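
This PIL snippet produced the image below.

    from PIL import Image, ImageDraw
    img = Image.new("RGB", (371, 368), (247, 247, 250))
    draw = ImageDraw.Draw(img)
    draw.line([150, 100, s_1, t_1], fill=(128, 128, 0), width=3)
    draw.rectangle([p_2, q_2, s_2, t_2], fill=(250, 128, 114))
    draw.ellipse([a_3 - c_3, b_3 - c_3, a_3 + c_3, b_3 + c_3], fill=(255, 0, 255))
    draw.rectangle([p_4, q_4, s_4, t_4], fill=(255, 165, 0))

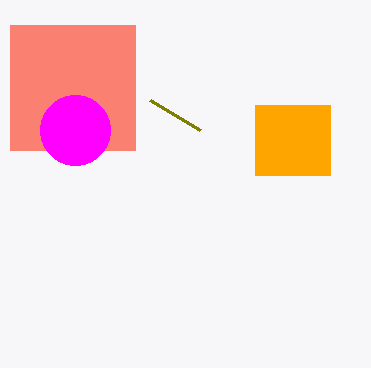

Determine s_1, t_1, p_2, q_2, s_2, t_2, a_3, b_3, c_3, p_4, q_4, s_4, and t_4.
s_1 = 200; t_1 = 130; p_2 = 10; q_2 = 25; s_2 = 135; t_2 = 150; a_3 = 75; b_3 = 130; c_3 = 35; p_4 = 255; q_4 = 105; s_4 = 330; t_4 = 175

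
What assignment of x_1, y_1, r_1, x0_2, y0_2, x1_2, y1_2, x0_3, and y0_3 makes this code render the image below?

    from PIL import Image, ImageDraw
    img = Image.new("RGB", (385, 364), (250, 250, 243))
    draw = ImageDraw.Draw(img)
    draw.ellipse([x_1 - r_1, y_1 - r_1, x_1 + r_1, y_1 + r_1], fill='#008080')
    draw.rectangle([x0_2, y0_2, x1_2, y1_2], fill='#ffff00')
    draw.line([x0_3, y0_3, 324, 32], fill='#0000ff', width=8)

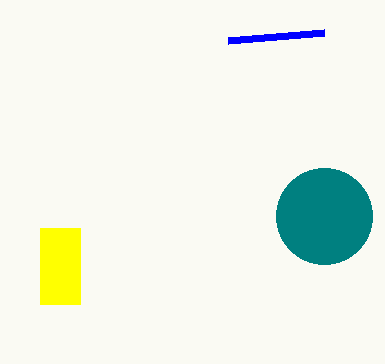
x_1 = 324, y_1 = 216, r_1 = 48, x0_2 = 40, y0_2 = 228, x1_2 = 80, y1_2 = 304, x0_3 = 228, y0_3 = 40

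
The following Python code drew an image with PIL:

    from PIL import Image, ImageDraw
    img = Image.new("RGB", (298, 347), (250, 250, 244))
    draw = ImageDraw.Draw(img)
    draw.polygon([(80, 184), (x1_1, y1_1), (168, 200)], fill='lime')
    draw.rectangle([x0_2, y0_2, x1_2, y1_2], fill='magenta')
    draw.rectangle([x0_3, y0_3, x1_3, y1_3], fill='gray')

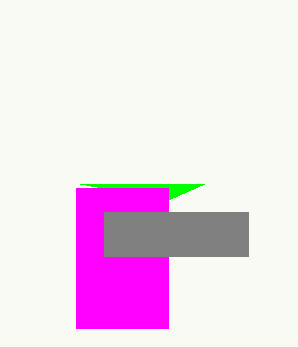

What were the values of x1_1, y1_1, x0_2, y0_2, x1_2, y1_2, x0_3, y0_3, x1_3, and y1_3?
x1_1 = 204
y1_1 = 184
x0_2 = 76
y0_2 = 188
x1_2 = 168
y1_2 = 328
x0_3 = 104
y0_3 = 212
x1_3 = 248
y1_3 = 256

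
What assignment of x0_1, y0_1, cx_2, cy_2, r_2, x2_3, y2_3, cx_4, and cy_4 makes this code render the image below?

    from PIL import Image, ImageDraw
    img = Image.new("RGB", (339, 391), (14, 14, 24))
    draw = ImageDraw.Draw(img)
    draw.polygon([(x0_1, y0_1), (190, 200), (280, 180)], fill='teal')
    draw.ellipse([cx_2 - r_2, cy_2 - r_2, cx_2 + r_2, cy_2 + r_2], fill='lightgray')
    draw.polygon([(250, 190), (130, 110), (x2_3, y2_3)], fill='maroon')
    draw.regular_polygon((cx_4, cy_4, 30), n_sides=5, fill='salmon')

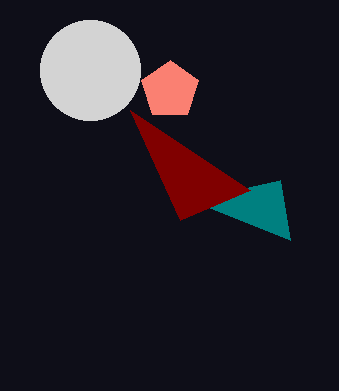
x0_1 = 290, y0_1 = 240, cx_2 = 90, cy_2 = 70, r_2 = 50, x2_3 = 180, y2_3 = 220, cx_4 = 170, cy_4 = 90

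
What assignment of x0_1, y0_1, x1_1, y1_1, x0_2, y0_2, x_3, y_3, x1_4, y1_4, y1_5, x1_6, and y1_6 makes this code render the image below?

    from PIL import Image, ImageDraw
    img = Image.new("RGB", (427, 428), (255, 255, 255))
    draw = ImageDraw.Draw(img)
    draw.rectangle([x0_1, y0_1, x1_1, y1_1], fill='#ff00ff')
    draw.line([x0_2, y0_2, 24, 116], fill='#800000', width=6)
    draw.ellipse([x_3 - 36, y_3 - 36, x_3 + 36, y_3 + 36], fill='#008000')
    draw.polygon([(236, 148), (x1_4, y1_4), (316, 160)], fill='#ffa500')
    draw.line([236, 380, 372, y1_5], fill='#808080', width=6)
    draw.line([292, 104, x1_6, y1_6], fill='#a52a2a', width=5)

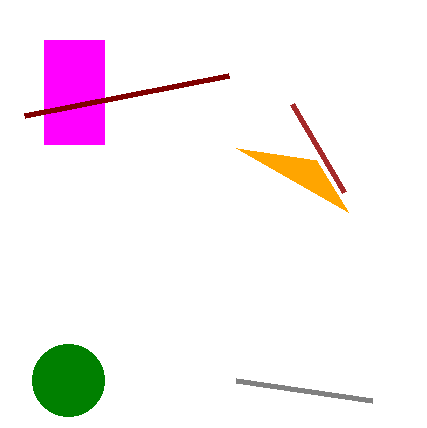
x0_1 = 44; y0_1 = 40; x1_1 = 104; y1_1 = 144; x0_2 = 228; y0_2 = 76; x_3 = 68; y_3 = 380; x1_4 = 348; y1_4 = 212; y1_5 = 400; x1_6 = 344; y1_6 = 192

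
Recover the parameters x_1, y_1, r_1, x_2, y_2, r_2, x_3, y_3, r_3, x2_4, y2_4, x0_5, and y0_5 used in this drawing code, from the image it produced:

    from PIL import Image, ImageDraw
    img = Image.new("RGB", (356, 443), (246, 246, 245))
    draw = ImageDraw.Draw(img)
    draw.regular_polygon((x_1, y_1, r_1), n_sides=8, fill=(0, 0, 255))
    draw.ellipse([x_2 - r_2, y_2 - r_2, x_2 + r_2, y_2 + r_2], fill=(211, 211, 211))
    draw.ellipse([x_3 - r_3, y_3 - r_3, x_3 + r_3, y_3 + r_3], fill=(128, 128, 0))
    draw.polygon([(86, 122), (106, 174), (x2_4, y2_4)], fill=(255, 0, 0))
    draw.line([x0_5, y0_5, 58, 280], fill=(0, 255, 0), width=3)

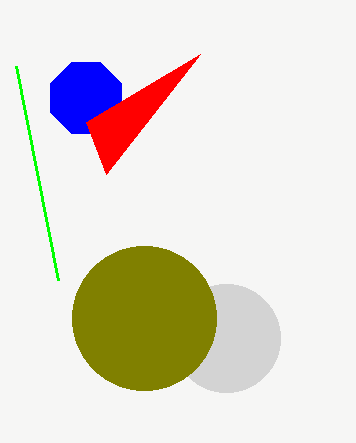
x_1 = 86; y_1 = 98; r_1 = 38; x_2 = 226; y_2 = 338; r_2 = 54; x_3 = 144; y_3 = 318; r_3 = 72; x2_4 = 200; y2_4 = 54; x0_5 = 16; y0_5 = 66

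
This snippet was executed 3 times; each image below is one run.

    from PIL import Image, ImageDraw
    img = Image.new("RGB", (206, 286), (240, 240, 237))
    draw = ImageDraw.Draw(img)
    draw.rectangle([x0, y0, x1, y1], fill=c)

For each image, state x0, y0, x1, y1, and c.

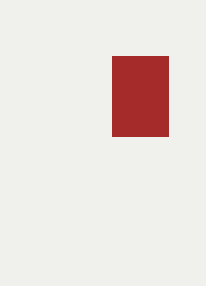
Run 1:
x0 = 112
y0 = 56
x1 = 168
y1 = 136
c = 'brown'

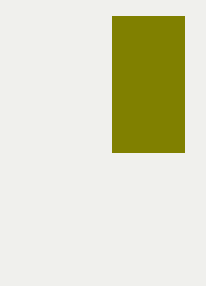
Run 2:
x0 = 112, y0 = 16, x1 = 184, y1 = 152, c = 'olive'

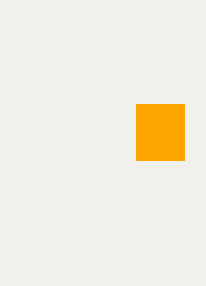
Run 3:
x0 = 136; y0 = 104; x1 = 184; y1 = 160; c = 'orange'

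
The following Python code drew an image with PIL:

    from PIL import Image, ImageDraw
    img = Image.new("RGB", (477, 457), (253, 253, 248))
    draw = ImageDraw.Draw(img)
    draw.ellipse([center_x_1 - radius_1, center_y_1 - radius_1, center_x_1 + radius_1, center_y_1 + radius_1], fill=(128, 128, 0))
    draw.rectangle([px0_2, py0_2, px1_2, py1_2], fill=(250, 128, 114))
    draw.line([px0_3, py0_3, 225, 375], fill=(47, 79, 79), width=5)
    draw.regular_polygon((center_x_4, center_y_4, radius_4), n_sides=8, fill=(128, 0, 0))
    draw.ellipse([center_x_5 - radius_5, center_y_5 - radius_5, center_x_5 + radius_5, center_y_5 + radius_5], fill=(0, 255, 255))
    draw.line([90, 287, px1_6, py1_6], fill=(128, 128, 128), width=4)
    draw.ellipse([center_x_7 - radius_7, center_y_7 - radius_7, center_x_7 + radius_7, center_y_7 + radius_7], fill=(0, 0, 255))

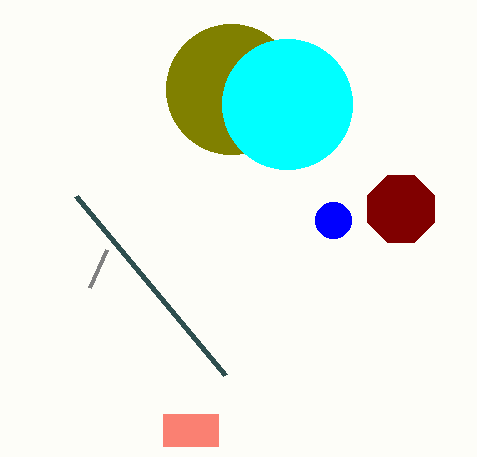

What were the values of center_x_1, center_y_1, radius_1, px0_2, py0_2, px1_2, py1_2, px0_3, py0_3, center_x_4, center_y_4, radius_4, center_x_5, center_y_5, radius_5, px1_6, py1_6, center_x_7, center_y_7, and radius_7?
center_x_1 = 231; center_y_1 = 89; radius_1 = 65; px0_2 = 163; py0_2 = 414; px1_2 = 218; py1_2 = 446; px0_3 = 76; py0_3 = 196; center_x_4 = 401; center_y_4 = 209; radius_4 = 36; center_x_5 = 287; center_y_5 = 104; radius_5 = 65; px1_6 = 107; py1_6 = 249; center_x_7 = 333; center_y_7 = 220; radius_7 = 18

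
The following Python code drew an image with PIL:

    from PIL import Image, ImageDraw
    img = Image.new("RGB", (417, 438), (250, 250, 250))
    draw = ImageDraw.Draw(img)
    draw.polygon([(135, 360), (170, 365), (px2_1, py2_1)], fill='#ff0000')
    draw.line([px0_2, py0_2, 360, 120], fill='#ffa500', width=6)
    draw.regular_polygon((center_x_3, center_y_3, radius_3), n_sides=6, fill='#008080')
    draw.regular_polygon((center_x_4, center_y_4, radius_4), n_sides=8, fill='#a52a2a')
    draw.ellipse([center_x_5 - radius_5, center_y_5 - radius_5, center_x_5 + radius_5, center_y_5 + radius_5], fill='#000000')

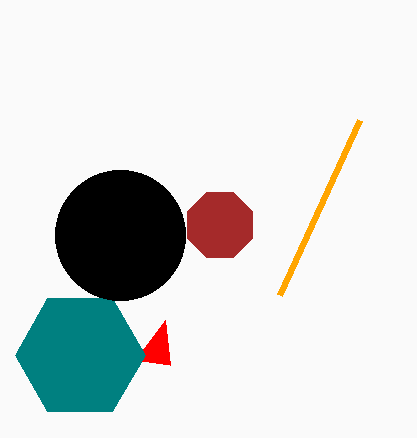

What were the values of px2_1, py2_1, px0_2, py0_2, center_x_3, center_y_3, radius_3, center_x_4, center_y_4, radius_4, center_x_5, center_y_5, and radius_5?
px2_1 = 165; py2_1 = 320; px0_2 = 280; py0_2 = 295; center_x_3 = 80; center_y_3 = 355; radius_3 = 65; center_x_4 = 220; center_y_4 = 225; radius_4 = 35; center_x_5 = 120; center_y_5 = 235; radius_5 = 65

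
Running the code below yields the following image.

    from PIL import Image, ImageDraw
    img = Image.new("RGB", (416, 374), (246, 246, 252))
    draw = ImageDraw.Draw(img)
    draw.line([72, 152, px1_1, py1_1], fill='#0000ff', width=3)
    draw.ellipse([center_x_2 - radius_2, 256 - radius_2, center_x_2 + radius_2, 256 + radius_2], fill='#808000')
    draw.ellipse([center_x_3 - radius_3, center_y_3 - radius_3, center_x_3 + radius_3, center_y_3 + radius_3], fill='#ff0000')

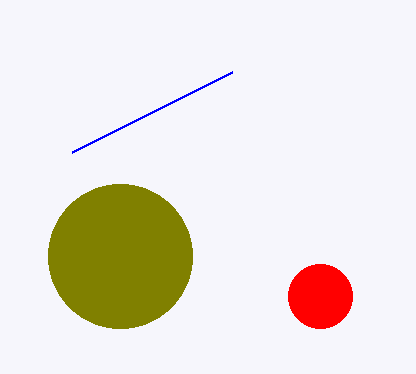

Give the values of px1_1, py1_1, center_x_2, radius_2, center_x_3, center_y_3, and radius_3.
px1_1 = 232, py1_1 = 72, center_x_2 = 120, radius_2 = 72, center_x_3 = 320, center_y_3 = 296, radius_3 = 32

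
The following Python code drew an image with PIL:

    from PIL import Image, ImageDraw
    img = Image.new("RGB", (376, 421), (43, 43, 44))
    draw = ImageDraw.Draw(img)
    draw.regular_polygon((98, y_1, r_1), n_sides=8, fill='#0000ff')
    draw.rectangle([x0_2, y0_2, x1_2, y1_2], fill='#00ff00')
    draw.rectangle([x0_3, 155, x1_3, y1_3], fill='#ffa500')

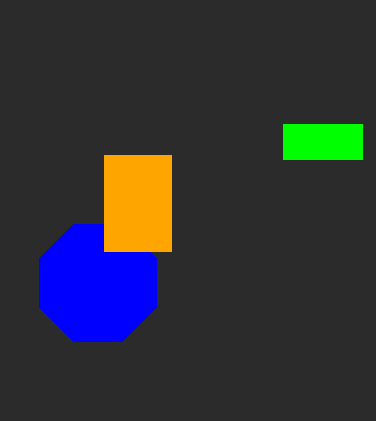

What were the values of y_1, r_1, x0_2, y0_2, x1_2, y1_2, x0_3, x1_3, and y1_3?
y_1 = 283, r_1 = 63, x0_2 = 283, y0_2 = 124, x1_2 = 362, y1_2 = 159, x0_3 = 104, x1_3 = 171, y1_3 = 251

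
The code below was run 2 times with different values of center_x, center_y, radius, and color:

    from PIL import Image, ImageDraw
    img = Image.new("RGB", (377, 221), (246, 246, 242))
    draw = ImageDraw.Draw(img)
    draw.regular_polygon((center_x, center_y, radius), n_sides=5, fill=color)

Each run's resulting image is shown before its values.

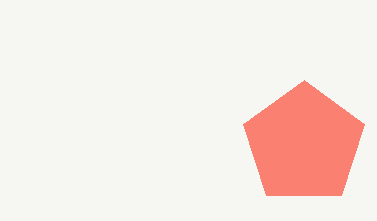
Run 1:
center_x = 304
center_y = 144
radius = 64
color = 'salmon'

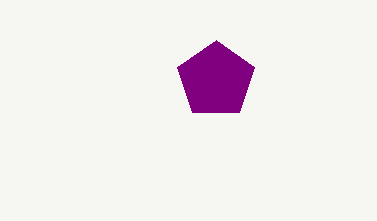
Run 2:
center_x = 216; center_y = 80; radius = 40; color = 'purple'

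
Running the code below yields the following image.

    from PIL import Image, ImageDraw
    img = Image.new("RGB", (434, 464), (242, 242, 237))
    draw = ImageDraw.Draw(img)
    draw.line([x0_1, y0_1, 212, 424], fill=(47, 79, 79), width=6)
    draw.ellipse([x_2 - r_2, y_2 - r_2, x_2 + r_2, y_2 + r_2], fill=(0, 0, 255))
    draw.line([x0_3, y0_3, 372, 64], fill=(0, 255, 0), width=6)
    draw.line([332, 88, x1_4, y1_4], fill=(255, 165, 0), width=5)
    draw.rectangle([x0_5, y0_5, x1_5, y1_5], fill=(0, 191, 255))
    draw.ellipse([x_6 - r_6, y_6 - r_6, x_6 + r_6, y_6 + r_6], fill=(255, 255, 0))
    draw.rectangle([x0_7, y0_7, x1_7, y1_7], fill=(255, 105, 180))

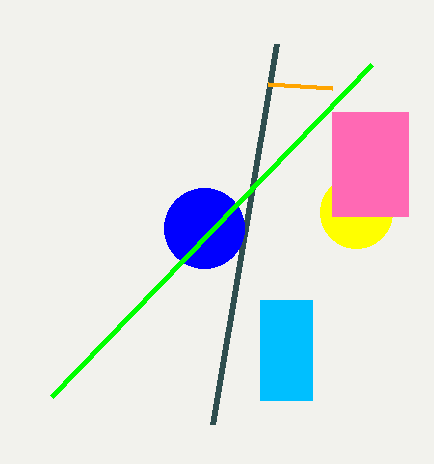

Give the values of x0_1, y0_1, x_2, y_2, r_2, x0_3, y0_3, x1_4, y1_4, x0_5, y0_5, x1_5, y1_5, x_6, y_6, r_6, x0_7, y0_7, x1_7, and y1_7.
x0_1 = 276, y0_1 = 44, x_2 = 204, y_2 = 228, r_2 = 40, x0_3 = 52, y0_3 = 396, x1_4 = 268, y1_4 = 84, x0_5 = 260, y0_5 = 300, x1_5 = 312, y1_5 = 400, x_6 = 356, y_6 = 212, r_6 = 36, x0_7 = 332, y0_7 = 112, x1_7 = 408, y1_7 = 216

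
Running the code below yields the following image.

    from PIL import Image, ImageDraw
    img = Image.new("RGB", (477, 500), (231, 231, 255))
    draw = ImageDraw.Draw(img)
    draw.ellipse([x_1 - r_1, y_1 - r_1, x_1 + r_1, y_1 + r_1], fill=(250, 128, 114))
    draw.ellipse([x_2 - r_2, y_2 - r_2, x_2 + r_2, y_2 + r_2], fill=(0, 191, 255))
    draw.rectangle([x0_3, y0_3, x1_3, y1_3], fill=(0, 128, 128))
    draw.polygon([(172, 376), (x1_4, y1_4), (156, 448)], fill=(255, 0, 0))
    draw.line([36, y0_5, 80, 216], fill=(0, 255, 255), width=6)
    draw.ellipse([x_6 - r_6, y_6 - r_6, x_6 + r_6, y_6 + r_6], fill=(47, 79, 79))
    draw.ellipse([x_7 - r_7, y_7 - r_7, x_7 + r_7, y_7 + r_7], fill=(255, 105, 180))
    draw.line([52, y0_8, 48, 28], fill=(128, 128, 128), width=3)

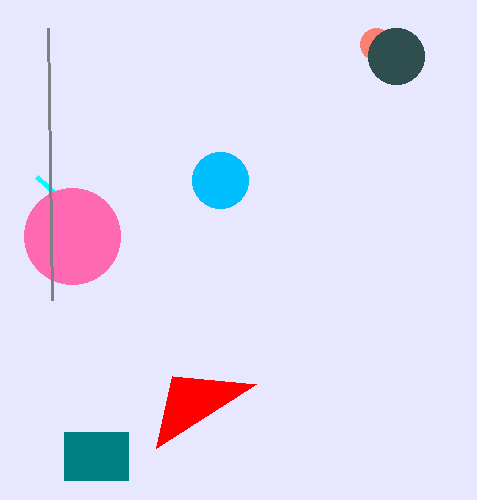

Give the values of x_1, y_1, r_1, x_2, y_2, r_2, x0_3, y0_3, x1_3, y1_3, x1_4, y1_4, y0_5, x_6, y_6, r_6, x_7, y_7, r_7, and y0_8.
x_1 = 376; y_1 = 44; r_1 = 16; x_2 = 220; y_2 = 180; r_2 = 28; x0_3 = 64; y0_3 = 432; x1_3 = 128; y1_3 = 480; x1_4 = 256; y1_4 = 384; y0_5 = 176; x_6 = 396; y_6 = 56; r_6 = 28; x_7 = 72; y_7 = 236; r_7 = 48; y0_8 = 300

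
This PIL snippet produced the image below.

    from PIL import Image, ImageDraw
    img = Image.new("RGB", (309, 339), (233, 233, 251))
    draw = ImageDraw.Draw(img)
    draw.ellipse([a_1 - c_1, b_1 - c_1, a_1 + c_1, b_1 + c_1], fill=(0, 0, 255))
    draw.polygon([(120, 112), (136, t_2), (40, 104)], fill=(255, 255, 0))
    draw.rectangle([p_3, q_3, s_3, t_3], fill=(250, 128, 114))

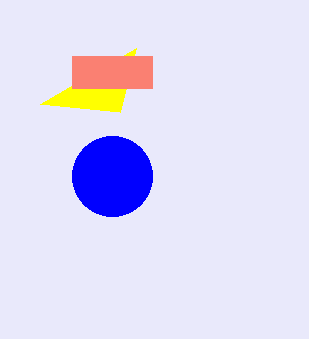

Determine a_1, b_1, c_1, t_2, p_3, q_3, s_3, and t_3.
a_1 = 112, b_1 = 176, c_1 = 40, t_2 = 48, p_3 = 72, q_3 = 56, s_3 = 152, t_3 = 88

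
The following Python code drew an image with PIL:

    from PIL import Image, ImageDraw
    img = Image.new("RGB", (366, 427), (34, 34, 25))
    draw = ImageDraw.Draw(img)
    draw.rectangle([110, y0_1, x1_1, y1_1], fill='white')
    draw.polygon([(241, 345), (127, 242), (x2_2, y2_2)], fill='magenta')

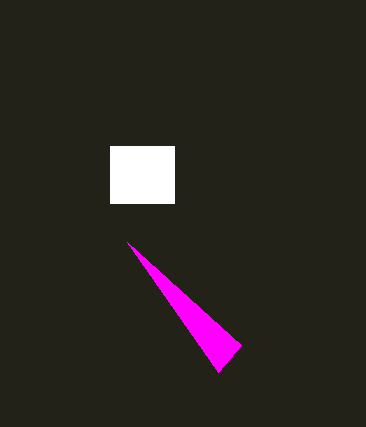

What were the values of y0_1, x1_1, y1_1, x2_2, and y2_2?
y0_1 = 146
x1_1 = 174
y1_1 = 203
x2_2 = 218
y2_2 = 372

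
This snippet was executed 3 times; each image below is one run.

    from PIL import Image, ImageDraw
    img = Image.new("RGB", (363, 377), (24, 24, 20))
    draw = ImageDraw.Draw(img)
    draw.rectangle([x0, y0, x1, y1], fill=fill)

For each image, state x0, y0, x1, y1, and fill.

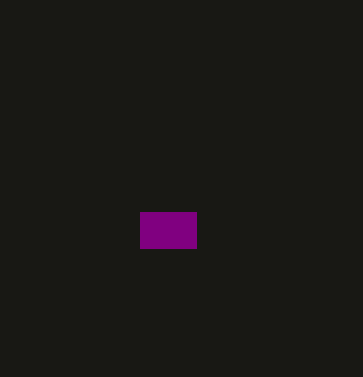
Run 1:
x0 = 140
y0 = 212
x1 = 196
y1 = 248
fill = 'purple'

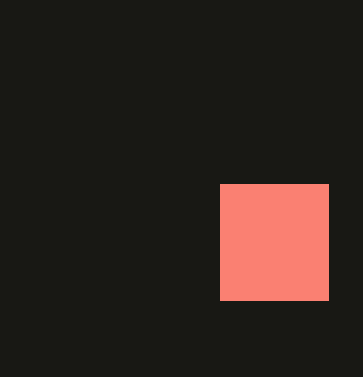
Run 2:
x0 = 220, y0 = 184, x1 = 328, y1 = 300, fill = 'salmon'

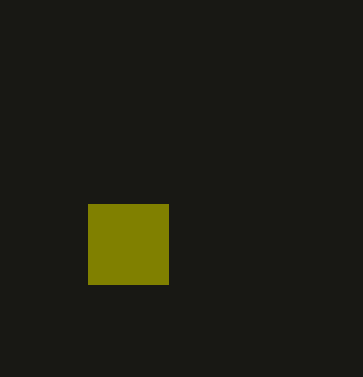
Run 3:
x0 = 88
y0 = 204
x1 = 168
y1 = 284
fill = 'olive'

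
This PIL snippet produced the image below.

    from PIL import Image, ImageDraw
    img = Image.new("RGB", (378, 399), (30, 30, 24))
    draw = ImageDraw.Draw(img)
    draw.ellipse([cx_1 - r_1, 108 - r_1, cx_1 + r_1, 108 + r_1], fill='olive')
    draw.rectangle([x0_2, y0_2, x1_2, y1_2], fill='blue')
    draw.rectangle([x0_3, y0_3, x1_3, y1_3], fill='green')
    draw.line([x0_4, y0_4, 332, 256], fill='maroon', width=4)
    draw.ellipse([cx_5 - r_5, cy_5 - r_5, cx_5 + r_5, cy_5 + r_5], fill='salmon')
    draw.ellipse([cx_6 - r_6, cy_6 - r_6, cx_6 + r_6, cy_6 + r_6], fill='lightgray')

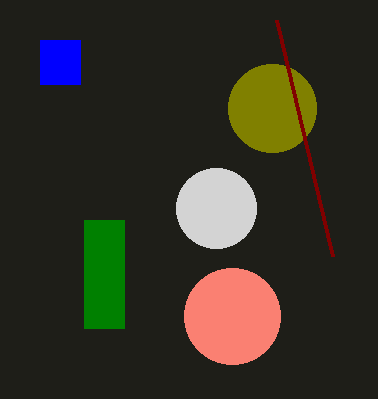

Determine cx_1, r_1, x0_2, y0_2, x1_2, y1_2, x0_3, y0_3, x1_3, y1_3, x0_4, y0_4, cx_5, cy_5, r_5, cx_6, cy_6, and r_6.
cx_1 = 272, r_1 = 44, x0_2 = 40, y0_2 = 40, x1_2 = 80, y1_2 = 84, x0_3 = 84, y0_3 = 220, x1_3 = 124, y1_3 = 328, x0_4 = 276, y0_4 = 20, cx_5 = 232, cy_5 = 316, r_5 = 48, cx_6 = 216, cy_6 = 208, r_6 = 40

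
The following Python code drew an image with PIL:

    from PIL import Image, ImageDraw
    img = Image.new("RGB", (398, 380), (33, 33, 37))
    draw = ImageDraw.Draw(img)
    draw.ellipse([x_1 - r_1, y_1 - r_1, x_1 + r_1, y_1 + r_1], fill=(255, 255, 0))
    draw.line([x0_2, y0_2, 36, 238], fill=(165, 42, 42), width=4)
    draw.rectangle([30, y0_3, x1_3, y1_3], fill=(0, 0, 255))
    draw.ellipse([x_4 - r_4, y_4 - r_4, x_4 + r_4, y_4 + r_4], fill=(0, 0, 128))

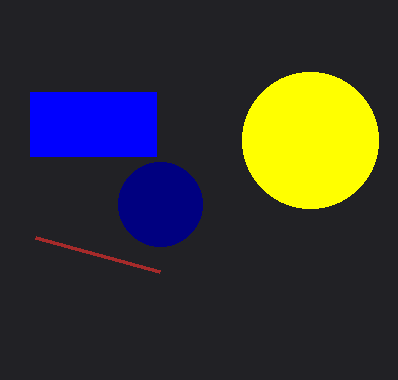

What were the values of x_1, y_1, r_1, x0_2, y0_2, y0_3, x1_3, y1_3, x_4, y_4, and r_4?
x_1 = 310; y_1 = 140; r_1 = 68; x0_2 = 160; y0_2 = 272; y0_3 = 92; x1_3 = 156; y1_3 = 156; x_4 = 160; y_4 = 204; r_4 = 42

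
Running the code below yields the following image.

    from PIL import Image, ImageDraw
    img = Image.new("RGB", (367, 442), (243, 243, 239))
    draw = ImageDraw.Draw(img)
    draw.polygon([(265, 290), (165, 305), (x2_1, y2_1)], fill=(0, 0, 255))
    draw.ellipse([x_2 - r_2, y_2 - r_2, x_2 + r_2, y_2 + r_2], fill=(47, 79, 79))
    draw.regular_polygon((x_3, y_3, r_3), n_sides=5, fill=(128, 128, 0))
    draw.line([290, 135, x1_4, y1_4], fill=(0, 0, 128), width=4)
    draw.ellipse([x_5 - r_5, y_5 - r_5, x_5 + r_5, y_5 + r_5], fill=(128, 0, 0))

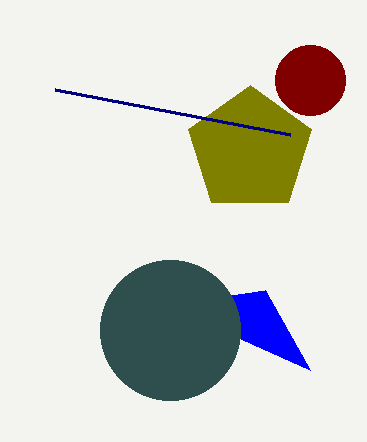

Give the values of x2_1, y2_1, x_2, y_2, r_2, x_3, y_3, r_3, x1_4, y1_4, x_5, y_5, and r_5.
x2_1 = 310
y2_1 = 370
x_2 = 170
y_2 = 330
r_2 = 70
x_3 = 250
y_3 = 150
r_3 = 65
x1_4 = 55
y1_4 = 90
x_5 = 310
y_5 = 80
r_5 = 35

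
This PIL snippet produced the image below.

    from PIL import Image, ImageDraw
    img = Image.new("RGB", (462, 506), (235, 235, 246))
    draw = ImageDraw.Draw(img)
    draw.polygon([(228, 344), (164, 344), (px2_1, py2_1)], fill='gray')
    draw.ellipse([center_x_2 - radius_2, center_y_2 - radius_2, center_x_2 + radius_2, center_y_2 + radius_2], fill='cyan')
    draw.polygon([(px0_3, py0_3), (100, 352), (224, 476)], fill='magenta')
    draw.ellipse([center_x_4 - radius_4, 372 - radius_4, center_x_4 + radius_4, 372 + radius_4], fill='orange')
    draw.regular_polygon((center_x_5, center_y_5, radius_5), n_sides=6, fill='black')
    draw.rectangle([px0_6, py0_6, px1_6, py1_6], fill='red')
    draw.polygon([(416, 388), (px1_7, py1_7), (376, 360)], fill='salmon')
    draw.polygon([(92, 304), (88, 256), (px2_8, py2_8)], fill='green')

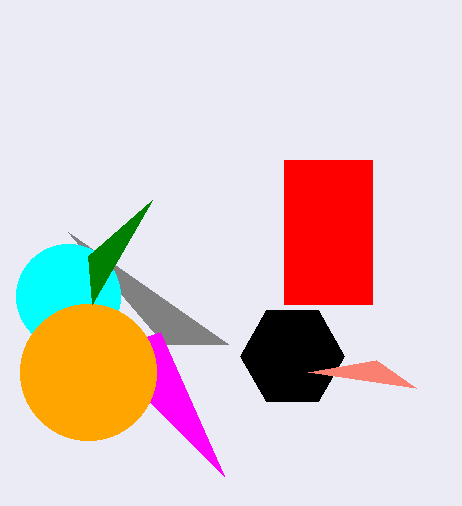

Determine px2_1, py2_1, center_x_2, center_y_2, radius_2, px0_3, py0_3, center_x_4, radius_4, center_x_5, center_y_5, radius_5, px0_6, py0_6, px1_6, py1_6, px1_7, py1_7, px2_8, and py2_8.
px2_1 = 68, py2_1 = 232, center_x_2 = 68, center_y_2 = 296, radius_2 = 52, px0_3 = 160, py0_3 = 332, center_x_4 = 88, radius_4 = 68, center_x_5 = 292, center_y_5 = 356, radius_5 = 52, px0_6 = 284, py0_6 = 160, px1_6 = 372, py1_6 = 304, px1_7 = 308, py1_7 = 372, px2_8 = 152, py2_8 = 200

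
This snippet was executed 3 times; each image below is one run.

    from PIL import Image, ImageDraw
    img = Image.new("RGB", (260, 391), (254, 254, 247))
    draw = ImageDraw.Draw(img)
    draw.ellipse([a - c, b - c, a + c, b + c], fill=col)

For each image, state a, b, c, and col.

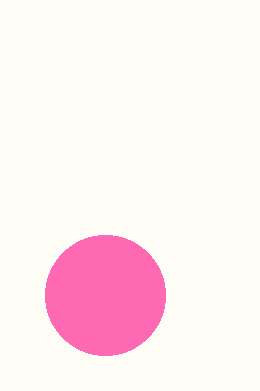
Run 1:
a = 105; b = 295; c = 60; col = 'hotpink'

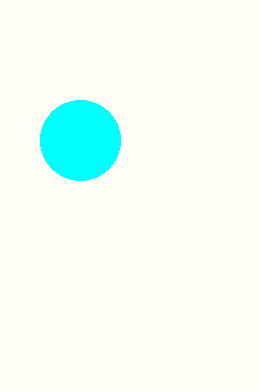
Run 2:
a = 80
b = 140
c = 40
col = 'cyan'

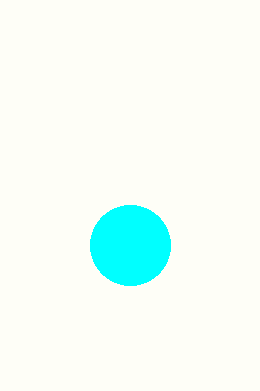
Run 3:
a = 130
b = 245
c = 40
col = 'cyan'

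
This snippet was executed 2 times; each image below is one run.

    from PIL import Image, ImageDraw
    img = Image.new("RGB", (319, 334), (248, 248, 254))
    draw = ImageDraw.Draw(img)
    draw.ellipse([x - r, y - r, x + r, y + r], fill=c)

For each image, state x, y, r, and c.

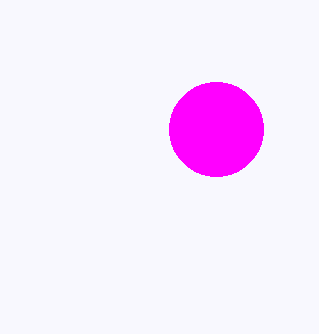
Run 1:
x = 216
y = 129
r = 47
c = 'magenta'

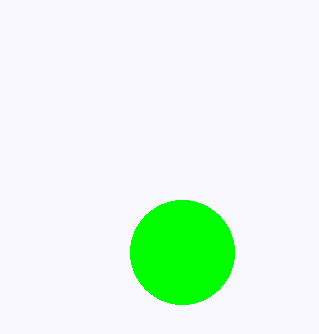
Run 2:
x = 182; y = 252; r = 52; c = 'lime'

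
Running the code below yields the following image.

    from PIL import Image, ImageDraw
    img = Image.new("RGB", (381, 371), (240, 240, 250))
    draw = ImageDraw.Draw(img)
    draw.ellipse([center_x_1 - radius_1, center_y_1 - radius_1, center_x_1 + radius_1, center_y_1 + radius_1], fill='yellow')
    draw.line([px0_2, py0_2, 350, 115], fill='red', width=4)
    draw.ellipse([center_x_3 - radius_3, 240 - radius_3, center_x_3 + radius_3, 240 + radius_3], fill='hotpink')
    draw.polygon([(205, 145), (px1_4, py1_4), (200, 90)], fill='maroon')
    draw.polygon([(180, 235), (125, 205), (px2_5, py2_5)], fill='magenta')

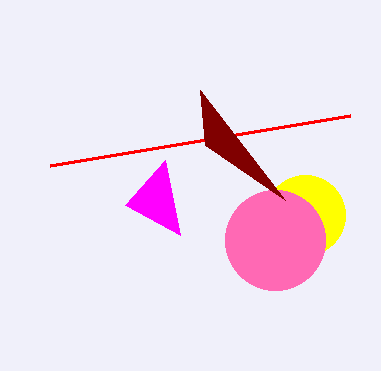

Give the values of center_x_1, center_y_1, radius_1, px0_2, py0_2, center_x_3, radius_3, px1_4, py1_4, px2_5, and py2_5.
center_x_1 = 305, center_y_1 = 215, radius_1 = 40, px0_2 = 50, py0_2 = 165, center_x_3 = 275, radius_3 = 50, px1_4 = 285, py1_4 = 200, px2_5 = 165, py2_5 = 160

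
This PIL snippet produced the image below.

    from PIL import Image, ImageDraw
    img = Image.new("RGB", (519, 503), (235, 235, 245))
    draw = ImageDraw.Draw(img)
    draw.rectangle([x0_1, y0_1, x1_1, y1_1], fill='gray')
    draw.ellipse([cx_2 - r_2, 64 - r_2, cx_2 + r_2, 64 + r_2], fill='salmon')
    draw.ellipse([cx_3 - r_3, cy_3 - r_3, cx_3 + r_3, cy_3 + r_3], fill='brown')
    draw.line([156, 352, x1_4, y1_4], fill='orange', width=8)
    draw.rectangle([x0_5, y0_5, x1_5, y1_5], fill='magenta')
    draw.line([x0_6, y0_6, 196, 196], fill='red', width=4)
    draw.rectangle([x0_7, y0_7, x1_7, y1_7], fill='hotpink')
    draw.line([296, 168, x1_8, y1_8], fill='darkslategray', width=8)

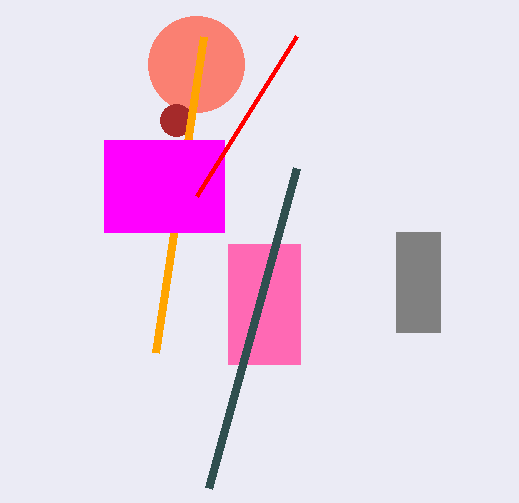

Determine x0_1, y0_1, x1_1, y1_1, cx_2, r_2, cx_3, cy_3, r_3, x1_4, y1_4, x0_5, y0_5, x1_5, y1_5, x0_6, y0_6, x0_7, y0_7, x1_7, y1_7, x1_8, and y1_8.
x0_1 = 396, y0_1 = 232, x1_1 = 440, y1_1 = 332, cx_2 = 196, r_2 = 48, cx_3 = 176, cy_3 = 120, r_3 = 16, x1_4 = 204, y1_4 = 36, x0_5 = 104, y0_5 = 140, x1_5 = 224, y1_5 = 232, x0_6 = 296, y0_6 = 36, x0_7 = 228, y0_7 = 244, x1_7 = 300, y1_7 = 364, x1_8 = 208, y1_8 = 488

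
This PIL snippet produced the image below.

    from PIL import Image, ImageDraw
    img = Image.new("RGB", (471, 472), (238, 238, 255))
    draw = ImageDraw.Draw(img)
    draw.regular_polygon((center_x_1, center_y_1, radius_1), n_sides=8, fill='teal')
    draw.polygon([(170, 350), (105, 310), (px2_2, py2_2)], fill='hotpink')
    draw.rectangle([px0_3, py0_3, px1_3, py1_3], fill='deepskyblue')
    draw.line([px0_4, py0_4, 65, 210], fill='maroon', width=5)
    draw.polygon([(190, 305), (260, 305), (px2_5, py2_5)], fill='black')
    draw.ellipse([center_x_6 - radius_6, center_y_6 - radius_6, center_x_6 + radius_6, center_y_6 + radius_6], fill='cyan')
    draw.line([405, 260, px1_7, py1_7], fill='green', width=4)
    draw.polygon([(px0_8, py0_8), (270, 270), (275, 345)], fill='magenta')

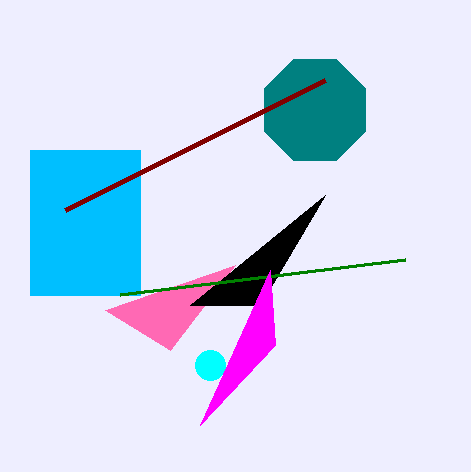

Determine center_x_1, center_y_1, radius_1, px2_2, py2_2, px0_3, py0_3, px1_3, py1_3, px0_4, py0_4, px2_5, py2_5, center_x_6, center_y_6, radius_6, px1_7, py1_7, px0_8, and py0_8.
center_x_1 = 315
center_y_1 = 110
radius_1 = 55
px2_2 = 235
py2_2 = 265
px0_3 = 30
py0_3 = 150
px1_3 = 140
py1_3 = 295
px0_4 = 325
py0_4 = 80
px2_5 = 325
py2_5 = 195
center_x_6 = 210
center_y_6 = 365
radius_6 = 15
px1_7 = 120
py1_7 = 295
px0_8 = 200
py0_8 = 425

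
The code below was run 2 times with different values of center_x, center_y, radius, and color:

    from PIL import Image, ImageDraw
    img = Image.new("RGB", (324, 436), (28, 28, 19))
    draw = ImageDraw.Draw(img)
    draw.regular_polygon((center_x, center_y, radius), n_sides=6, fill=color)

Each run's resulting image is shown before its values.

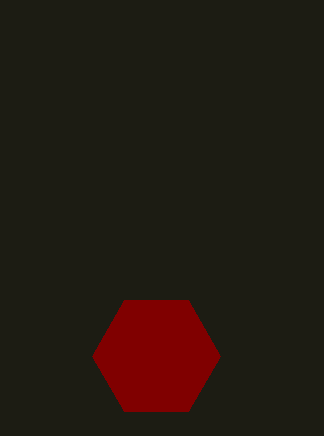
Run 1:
center_x = 156; center_y = 356; radius = 64; color = 'maroon'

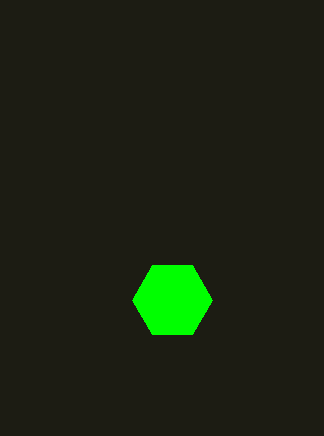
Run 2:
center_x = 172
center_y = 300
radius = 40
color = 'lime'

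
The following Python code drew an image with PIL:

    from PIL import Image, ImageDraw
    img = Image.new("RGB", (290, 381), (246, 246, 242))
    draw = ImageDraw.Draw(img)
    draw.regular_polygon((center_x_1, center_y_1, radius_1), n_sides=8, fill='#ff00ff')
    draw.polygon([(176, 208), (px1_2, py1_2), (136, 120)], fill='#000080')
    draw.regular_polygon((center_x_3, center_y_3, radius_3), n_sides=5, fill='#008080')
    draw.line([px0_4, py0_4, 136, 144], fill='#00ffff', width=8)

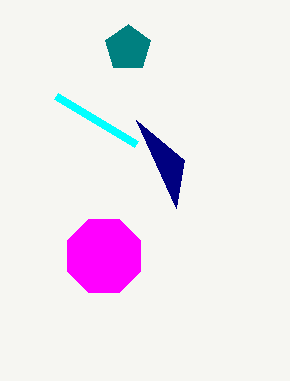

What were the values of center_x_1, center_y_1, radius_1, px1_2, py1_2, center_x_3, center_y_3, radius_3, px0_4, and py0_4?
center_x_1 = 104, center_y_1 = 256, radius_1 = 40, px1_2 = 184, py1_2 = 160, center_x_3 = 128, center_y_3 = 48, radius_3 = 24, px0_4 = 56, py0_4 = 96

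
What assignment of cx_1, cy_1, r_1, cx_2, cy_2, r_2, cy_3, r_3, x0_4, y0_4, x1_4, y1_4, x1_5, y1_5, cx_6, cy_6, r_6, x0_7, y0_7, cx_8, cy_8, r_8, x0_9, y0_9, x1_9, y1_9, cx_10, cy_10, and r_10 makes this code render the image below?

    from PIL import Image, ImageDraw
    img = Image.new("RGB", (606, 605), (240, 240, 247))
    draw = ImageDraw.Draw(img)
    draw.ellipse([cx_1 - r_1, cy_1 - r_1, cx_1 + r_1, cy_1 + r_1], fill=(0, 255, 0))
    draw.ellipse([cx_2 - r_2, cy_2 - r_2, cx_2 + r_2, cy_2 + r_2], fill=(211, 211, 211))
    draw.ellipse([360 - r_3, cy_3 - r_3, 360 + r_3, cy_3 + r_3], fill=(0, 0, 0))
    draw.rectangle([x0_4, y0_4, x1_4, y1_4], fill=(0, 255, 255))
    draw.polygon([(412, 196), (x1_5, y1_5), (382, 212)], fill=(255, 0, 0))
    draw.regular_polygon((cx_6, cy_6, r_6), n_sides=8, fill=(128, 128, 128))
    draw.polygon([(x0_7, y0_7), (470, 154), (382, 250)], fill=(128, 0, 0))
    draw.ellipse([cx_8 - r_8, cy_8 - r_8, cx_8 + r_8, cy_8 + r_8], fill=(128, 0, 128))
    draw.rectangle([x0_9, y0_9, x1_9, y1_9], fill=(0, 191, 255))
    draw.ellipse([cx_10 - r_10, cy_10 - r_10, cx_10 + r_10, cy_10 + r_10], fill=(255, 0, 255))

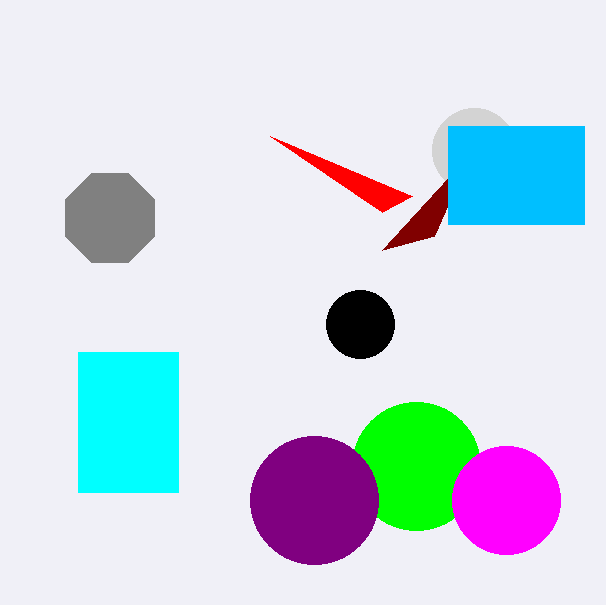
cx_1 = 416, cy_1 = 466, r_1 = 64, cx_2 = 474, cy_2 = 150, r_2 = 42, cy_3 = 324, r_3 = 34, x0_4 = 78, y0_4 = 352, x1_4 = 178, y1_4 = 492, x1_5 = 270, y1_5 = 136, cx_6 = 110, cy_6 = 218, r_6 = 48, x0_7 = 434, y0_7 = 236, cx_8 = 314, cy_8 = 500, r_8 = 64, x0_9 = 448, y0_9 = 126, x1_9 = 584, y1_9 = 224, cx_10 = 506, cy_10 = 500, r_10 = 54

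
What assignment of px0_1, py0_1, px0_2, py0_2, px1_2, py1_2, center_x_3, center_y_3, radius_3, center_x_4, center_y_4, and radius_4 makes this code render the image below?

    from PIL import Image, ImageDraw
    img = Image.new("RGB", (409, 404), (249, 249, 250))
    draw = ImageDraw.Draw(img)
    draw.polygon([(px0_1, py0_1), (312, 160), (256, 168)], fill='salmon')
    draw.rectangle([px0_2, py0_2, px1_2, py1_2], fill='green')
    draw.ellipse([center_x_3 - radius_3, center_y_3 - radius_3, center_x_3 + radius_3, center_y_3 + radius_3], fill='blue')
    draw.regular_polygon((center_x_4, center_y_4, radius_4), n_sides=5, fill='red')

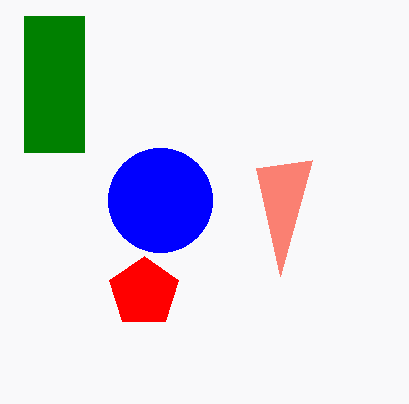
px0_1 = 280; py0_1 = 276; px0_2 = 24; py0_2 = 16; px1_2 = 84; py1_2 = 152; center_x_3 = 160; center_y_3 = 200; radius_3 = 52; center_x_4 = 144; center_y_4 = 292; radius_4 = 36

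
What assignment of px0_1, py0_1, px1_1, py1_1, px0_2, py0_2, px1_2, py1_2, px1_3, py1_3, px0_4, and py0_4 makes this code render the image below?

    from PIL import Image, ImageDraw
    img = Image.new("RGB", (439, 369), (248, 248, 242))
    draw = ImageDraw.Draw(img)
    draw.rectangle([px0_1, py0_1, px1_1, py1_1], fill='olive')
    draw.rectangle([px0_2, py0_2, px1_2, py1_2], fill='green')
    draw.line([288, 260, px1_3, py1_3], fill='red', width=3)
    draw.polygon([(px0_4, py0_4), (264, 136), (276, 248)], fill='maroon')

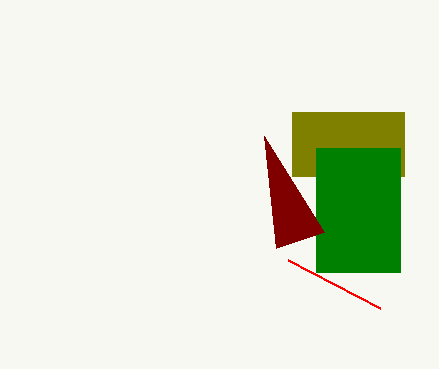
px0_1 = 292, py0_1 = 112, px1_1 = 404, py1_1 = 176, px0_2 = 316, py0_2 = 148, px1_2 = 400, py1_2 = 272, px1_3 = 380, py1_3 = 308, px0_4 = 324, py0_4 = 232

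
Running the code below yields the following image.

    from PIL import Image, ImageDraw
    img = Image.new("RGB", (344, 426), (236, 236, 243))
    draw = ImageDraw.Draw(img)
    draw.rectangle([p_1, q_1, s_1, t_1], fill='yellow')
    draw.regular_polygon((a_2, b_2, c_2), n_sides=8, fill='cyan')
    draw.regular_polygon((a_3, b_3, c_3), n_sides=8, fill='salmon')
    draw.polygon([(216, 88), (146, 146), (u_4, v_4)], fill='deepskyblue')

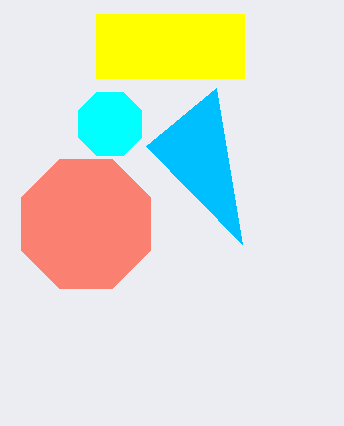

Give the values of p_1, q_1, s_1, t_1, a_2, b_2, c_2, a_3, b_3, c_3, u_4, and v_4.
p_1 = 96
q_1 = 14
s_1 = 244
t_1 = 78
a_2 = 110
b_2 = 124
c_2 = 34
a_3 = 86
b_3 = 224
c_3 = 70
u_4 = 242
v_4 = 244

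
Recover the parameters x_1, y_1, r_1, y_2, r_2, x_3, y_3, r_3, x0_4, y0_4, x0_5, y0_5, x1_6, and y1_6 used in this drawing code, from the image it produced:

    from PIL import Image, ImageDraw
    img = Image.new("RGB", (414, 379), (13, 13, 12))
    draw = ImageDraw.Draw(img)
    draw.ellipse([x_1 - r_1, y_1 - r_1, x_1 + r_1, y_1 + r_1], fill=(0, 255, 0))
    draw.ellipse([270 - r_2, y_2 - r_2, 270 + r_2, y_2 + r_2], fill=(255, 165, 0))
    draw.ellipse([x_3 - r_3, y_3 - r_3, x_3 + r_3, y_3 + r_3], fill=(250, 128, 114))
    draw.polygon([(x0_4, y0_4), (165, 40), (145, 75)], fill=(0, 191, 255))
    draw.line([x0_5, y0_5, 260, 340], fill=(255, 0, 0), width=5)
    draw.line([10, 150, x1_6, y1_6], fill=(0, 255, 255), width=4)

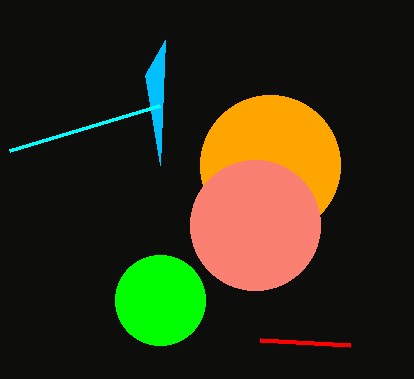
x_1 = 160; y_1 = 300; r_1 = 45; y_2 = 165; r_2 = 70; x_3 = 255; y_3 = 225; r_3 = 65; x0_4 = 160; y0_4 = 165; x0_5 = 350; y0_5 = 345; x1_6 = 160; y1_6 = 105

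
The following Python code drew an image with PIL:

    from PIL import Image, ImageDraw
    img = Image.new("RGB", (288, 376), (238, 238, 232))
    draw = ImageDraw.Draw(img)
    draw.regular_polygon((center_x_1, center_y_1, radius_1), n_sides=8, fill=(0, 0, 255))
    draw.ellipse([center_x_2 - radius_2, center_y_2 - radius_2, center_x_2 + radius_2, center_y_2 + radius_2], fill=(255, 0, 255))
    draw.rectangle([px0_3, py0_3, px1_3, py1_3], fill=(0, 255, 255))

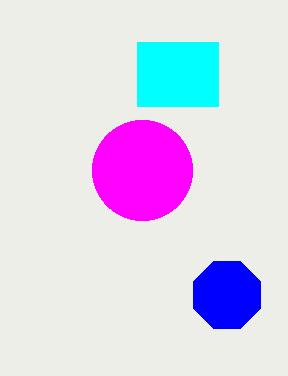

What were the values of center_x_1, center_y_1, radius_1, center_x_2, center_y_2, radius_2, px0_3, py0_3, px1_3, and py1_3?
center_x_1 = 227
center_y_1 = 295
radius_1 = 36
center_x_2 = 142
center_y_2 = 170
radius_2 = 50
px0_3 = 137
py0_3 = 42
px1_3 = 218
py1_3 = 106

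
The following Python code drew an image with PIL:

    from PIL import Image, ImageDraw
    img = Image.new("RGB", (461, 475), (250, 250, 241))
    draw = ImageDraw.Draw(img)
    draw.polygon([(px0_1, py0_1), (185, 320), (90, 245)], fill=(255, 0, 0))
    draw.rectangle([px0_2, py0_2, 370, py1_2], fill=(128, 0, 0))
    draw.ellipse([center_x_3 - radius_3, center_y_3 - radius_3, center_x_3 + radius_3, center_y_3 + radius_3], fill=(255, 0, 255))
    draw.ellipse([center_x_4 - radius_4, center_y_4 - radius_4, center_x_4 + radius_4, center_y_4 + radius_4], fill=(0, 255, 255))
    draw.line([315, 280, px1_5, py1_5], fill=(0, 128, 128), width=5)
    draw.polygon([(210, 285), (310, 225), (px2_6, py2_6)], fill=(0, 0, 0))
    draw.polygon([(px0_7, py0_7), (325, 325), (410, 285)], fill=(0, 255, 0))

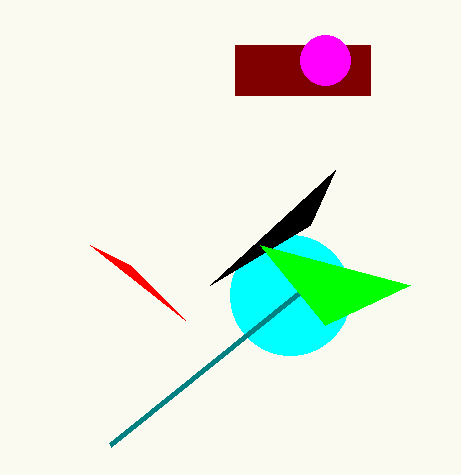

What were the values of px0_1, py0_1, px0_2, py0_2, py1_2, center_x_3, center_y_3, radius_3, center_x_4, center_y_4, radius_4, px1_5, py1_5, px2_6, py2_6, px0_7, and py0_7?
px0_1 = 130
py0_1 = 265
px0_2 = 235
py0_2 = 45
py1_2 = 95
center_x_3 = 325
center_y_3 = 60
radius_3 = 25
center_x_4 = 290
center_y_4 = 295
radius_4 = 60
px1_5 = 110
py1_5 = 445
px2_6 = 335
py2_6 = 170
px0_7 = 260
py0_7 = 245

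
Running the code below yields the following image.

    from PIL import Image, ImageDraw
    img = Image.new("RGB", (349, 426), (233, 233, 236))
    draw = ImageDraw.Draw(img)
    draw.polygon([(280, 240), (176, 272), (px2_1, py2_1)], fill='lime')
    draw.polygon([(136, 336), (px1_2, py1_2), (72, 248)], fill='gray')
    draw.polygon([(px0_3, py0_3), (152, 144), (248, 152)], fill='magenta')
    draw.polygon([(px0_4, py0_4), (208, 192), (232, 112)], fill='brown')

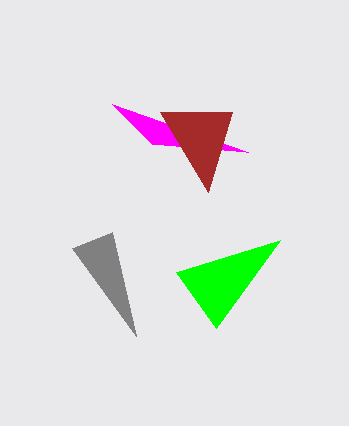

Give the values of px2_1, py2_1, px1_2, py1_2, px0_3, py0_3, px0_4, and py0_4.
px2_1 = 216
py2_1 = 328
px1_2 = 112
py1_2 = 232
px0_3 = 112
py0_3 = 104
px0_4 = 160
py0_4 = 112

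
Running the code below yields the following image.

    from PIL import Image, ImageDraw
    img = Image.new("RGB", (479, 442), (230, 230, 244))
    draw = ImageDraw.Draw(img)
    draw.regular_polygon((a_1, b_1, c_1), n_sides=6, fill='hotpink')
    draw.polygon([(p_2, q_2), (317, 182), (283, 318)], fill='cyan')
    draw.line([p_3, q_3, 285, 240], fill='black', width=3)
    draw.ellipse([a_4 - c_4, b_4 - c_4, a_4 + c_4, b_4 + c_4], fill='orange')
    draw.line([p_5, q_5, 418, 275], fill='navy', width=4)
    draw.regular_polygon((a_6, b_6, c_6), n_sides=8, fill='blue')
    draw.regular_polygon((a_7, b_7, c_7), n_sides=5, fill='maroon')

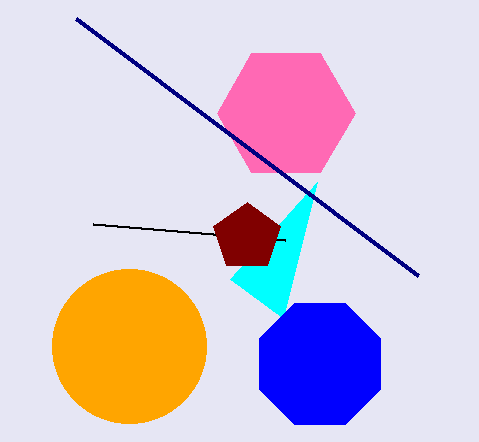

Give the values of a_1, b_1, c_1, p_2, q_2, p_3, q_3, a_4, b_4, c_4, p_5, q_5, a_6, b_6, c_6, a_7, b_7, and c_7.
a_1 = 286, b_1 = 113, c_1 = 69, p_2 = 230, q_2 = 279, p_3 = 93, q_3 = 224, a_4 = 129, b_4 = 346, c_4 = 77, p_5 = 76, q_5 = 18, a_6 = 320, b_6 = 364, c_6 = 66, a_7 = 247, b_7 = 237, c_7 = 35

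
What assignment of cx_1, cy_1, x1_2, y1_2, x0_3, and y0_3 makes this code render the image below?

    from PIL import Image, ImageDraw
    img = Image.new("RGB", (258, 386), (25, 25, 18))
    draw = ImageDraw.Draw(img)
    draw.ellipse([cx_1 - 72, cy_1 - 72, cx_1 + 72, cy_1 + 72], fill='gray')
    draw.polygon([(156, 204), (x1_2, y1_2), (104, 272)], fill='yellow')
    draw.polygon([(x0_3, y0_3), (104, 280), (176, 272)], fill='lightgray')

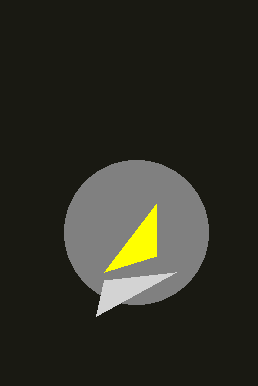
cx_1 = 136
cy_1 = 232
x1_2 = 156
y1_2 = 256
x0_3 = 96
y0_3 = 316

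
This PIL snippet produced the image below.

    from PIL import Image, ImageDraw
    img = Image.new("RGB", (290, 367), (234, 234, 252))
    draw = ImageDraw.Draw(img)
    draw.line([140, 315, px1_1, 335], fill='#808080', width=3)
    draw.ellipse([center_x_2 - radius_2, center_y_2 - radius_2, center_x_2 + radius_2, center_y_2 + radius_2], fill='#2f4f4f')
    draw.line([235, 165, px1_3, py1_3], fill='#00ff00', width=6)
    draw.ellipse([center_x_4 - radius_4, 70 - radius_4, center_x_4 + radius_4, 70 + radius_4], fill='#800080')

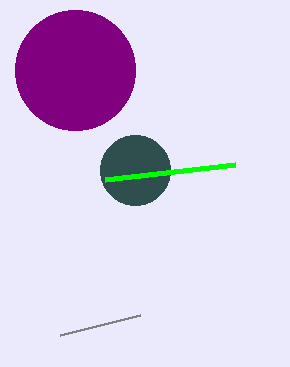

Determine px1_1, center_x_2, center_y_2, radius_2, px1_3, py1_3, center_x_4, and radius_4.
px1_1 = 60, center_x_2 = 135, center_y_2 = 170, radius_2 = 35, px1_3 = 105, py1_3 = 180, center_x_4 = 75, radius_4 = 60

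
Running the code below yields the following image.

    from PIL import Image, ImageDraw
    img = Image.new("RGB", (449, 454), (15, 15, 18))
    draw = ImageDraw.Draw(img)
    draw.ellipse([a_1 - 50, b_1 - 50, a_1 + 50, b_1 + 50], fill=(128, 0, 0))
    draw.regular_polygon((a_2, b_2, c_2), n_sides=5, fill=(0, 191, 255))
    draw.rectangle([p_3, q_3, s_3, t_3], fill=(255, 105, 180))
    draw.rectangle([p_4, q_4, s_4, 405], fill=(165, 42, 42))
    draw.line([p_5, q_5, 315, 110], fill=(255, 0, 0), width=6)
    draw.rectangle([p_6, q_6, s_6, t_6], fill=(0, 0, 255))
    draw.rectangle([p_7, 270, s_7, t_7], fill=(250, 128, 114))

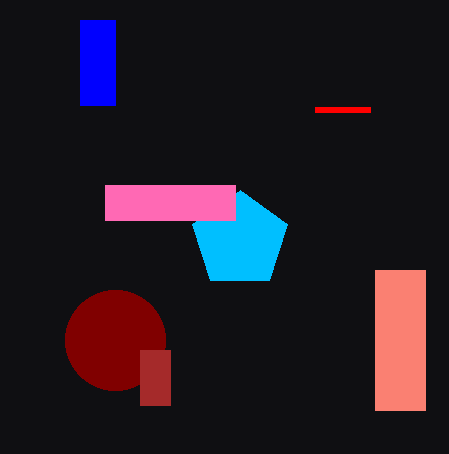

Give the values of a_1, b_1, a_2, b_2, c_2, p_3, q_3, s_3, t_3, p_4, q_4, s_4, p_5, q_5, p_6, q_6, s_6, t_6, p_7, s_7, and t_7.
a_1 = 115, b_1 = 340, a_2 = 240, b_2 = 240, c_2 = 50, p_3 = 105, q_3 = 185, s_3 = 235, t_3 = 220, p_4 = 140, q_4 = 350, s_4 = 170, p_5 = 370, q_5 = 110, p_6 = 80, q_6 = 20, s_6 = 115, t_6 = 105, p_7 = 375, s_7 = 425, t_7 = 410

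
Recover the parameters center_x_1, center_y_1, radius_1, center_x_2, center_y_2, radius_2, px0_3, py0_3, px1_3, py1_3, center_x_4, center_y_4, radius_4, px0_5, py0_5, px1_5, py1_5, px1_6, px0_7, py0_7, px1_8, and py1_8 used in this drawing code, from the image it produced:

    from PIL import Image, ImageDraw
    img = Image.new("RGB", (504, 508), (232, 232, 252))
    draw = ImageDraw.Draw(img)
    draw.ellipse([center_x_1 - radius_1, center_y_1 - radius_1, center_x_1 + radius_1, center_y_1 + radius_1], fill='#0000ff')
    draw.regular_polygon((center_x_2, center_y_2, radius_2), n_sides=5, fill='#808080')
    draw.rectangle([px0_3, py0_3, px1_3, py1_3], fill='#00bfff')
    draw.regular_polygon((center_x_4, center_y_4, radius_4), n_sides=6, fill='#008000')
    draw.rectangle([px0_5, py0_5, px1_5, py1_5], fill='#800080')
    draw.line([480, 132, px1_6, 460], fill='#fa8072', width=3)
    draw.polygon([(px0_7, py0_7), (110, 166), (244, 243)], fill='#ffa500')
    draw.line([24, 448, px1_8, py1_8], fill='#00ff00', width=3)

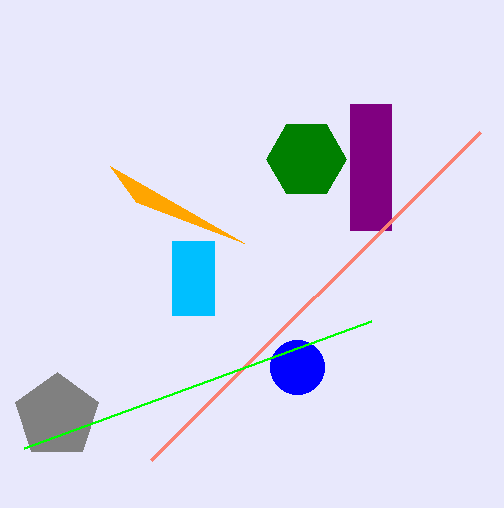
center_x_1 = 297; center_y_1 = 367; radius_1 = 27; center_x_2 = 57; center_y_2 = 416; radius_2 = 44; px0_3 = 172; py0_3 = 241; px1_3 = 214; py1_3 = 315; center_x_4 = 306; center_y_4 = 159; radius_4 = 40; px0_5 = 350; py0_5 = 104; px1_5 = 391; py1_5 = 230; px1_6 = 151; px0_7 = 136; py0_7 = 202; px1_8 = 371; py1_8 = 321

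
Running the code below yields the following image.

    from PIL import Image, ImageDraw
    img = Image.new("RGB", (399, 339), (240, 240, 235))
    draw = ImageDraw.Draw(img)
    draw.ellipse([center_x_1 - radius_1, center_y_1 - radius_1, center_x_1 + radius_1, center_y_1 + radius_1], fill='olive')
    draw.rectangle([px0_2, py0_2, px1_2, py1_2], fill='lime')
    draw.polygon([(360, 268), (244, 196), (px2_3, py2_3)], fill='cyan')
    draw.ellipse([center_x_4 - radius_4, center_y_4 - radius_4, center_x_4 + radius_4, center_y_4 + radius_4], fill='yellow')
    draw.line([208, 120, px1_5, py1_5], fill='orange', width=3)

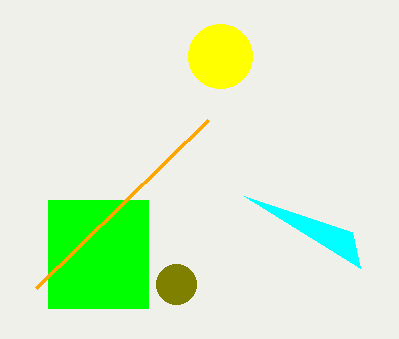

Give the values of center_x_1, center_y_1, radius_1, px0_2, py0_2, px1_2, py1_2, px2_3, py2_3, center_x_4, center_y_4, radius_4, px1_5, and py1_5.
center_x_1 = 176, center_y_1 = 284, radius_1 = 20, px0_2 = 48, py0_2 = 200, px1_2 = 148, py1_2 = 308, px2_3 = 352, py2_3 = 232, center_x_4 = 220, center_y_4 = 56, radius_4 = 32, px1_5 = 36, py1_5 = 288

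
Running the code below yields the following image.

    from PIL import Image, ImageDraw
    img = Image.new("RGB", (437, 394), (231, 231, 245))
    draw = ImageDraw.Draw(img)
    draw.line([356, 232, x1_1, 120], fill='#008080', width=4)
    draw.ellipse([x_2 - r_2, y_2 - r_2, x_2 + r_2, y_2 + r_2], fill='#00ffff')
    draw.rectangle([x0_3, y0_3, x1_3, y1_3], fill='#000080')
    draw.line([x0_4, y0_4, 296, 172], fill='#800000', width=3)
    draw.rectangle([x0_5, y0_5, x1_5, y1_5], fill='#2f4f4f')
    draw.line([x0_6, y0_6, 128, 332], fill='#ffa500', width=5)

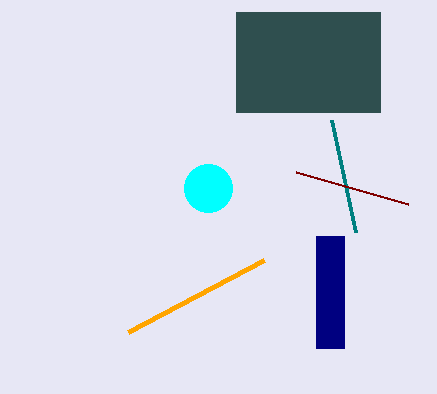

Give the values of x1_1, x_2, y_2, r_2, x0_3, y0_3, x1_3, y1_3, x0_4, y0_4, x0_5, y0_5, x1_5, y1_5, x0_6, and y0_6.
x1_1 = 332, x_2 = 208, y_2 = 188, r_2 = 24, x0_3 = 316, y0_3 = 236, x1_3 = 344, y1_3 = 348, x0_4 = 408, y0_4 = 204, x0_5 = 236, y0_5 = 12, x1_5 = 380, y1_5 = 112, x0_6 = 264, y0_6 = 260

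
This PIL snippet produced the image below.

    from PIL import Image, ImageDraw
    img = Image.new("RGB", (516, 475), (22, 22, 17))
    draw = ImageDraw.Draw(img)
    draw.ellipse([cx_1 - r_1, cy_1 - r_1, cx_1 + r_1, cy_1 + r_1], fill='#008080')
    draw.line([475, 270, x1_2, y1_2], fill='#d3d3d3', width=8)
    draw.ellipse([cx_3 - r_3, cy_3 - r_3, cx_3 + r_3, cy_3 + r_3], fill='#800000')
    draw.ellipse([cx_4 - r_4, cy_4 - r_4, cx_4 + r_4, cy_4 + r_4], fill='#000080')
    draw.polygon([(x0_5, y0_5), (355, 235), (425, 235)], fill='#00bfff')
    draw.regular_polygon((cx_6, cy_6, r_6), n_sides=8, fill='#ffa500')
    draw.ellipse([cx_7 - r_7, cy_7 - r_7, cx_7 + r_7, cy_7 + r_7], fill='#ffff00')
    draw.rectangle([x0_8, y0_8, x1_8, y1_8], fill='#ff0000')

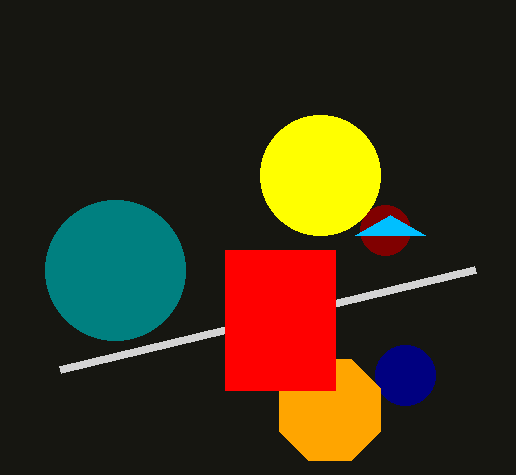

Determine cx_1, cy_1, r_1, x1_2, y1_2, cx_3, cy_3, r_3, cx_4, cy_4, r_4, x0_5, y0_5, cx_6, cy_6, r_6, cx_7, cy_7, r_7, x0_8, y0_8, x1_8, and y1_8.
cx_1 = 115
cy_1 = 270
r_1 = 70
x1_2 = 60
y1_2 = 370
cx_3 = 385
cy_3 = 230
r_3 = 25
cx_4 = 405
cy_4 = 375
r_4 = 30
x0_5 = 390
y0_5 = 215
cx_6 = 330
cy_6 = 410
r_6 = 55
cx_7 = 320
cy_7 = 175
r_7 = 60
x0_8 = 225
y0_8 = 250
x1_8 = 335
y1_8 = 390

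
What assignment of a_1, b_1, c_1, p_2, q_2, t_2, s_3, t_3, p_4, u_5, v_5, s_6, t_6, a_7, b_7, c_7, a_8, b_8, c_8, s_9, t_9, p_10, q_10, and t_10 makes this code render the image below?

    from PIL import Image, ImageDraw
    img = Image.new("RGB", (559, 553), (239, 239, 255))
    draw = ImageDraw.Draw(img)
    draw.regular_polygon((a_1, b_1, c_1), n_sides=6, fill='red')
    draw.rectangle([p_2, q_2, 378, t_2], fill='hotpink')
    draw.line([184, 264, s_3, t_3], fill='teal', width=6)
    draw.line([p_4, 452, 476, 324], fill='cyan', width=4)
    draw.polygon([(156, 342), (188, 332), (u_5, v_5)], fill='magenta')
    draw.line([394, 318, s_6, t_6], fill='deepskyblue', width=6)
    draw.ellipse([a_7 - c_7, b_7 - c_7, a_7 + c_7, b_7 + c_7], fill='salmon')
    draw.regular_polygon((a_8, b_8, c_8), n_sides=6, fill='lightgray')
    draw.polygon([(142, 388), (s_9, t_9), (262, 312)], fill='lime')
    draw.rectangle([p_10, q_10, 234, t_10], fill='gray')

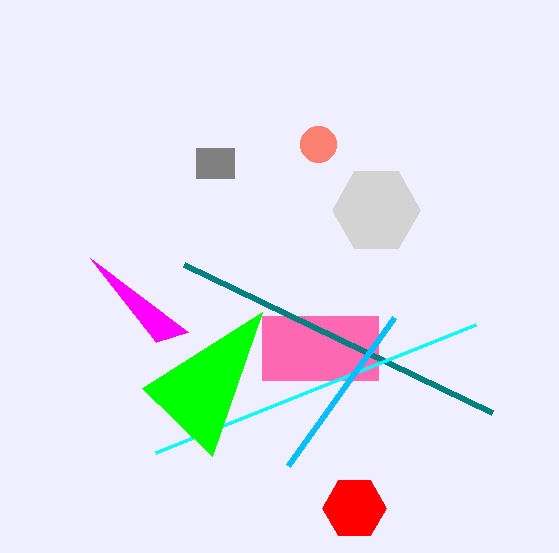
a_1 = 354; b_1 = 508; c_1 = 32; p_2 = 262; q_2 = 316; t_2 = 380; s_3 = 492; t_3 = 412; p_4 = 156; u_5 = 90; v_5 = 258; s_6 = 288; t_6 = 466; a_7 = 318; b_7 = 144; c_7 = 18; a_8 = 376; b_8 = 210; c_8 = 44; s_9 = 212; t_9 = 456; p_10 = 196; q_10 = 148; t_10 = 178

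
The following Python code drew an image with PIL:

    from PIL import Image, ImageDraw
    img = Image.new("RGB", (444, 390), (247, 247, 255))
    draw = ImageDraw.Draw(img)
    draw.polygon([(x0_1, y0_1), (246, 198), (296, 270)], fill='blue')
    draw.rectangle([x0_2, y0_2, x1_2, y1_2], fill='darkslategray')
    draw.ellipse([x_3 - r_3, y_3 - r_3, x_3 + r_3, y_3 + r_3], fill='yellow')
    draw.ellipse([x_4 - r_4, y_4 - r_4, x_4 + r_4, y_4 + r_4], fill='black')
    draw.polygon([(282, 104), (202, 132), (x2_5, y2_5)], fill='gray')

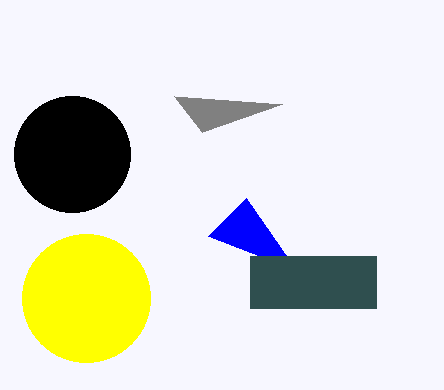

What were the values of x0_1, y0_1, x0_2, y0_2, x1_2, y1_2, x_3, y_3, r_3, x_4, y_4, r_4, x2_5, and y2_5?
x0_1 = 208, y0_1 = 236, x0_2 = 250, y0_2 = 256, x1_2 = 376, y1_2 = 308, x_3 = 86, y_3 = 298, r_3 = 64, x_4 = 72, y_4 = 154, r_4 = 58, x2_5 = 174, y2_5 = 96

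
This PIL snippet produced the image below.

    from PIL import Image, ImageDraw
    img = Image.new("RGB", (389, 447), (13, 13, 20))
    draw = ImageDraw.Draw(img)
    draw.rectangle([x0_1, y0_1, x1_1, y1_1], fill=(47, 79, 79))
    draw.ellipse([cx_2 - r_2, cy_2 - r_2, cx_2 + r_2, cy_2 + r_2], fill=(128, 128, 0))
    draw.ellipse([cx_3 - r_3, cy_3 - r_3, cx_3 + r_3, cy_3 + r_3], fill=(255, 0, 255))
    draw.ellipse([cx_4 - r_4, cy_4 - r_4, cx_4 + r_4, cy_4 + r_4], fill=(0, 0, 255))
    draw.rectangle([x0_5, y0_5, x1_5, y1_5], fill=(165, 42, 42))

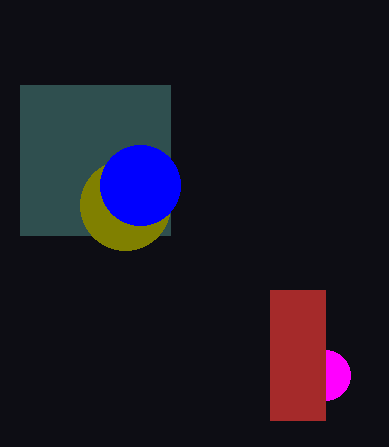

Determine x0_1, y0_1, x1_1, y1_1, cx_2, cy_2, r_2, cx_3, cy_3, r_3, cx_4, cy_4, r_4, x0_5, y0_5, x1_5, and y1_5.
x0_1 = 20; y0_1 = 85; x1_1 = 170; y1_1 = 235; cx_2 = 125; cy_2 = 205; r_2 = 45; cx_3 = 325; cy_3 = 375; r_3 = 25; cx_4 = 140; cy_4 = 185; r_4 = 40; x0_5 = 270; y0_5 = 290; x1_5 = 325; y1_5 = 420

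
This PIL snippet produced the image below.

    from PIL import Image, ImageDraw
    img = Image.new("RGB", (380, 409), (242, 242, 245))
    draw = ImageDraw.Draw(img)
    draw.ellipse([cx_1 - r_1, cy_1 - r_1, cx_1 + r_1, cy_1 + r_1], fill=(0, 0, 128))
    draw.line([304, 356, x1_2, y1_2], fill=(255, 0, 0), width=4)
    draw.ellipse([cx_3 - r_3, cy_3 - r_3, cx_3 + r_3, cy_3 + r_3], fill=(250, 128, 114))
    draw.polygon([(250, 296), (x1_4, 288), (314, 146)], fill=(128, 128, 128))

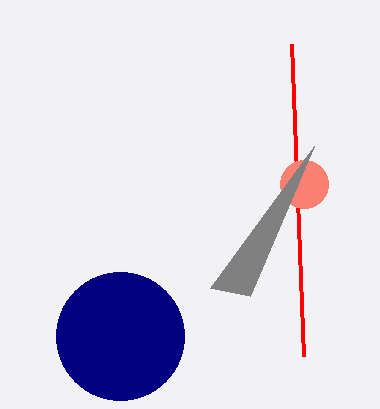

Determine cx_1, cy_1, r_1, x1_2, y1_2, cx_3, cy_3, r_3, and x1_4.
cx_1 = 120
cy_1 = 336
r_1 = 64
x1_2 = 292
y1_2 = 44
cx_3 = 304
cy_3 = 184
r_3 = 24
x1_4 = 210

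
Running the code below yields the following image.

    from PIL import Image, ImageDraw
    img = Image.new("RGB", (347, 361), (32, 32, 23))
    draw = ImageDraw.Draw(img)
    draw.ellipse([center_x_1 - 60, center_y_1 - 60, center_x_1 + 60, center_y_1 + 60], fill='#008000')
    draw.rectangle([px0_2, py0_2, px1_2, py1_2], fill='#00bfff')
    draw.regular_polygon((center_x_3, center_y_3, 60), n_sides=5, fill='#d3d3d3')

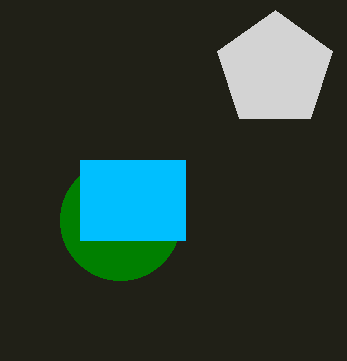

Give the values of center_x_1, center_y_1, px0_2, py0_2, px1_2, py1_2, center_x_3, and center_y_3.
center_x_1 = 120
center_y_1 = 220
px0_2 = 80
py0_2 = 160
px1_2 = 185
py1_2 = 240
center_x_3 = 275
center_y_3 = 70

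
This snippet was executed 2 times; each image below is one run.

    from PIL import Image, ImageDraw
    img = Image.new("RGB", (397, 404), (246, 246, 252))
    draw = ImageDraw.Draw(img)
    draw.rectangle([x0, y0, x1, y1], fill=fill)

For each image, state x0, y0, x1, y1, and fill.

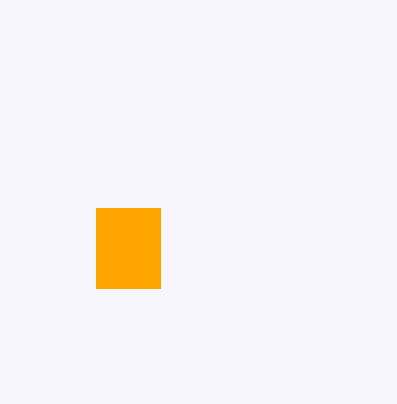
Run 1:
x0 = 96, y0 = 208, x1 = 160, y1 = 288, fill = 'orange'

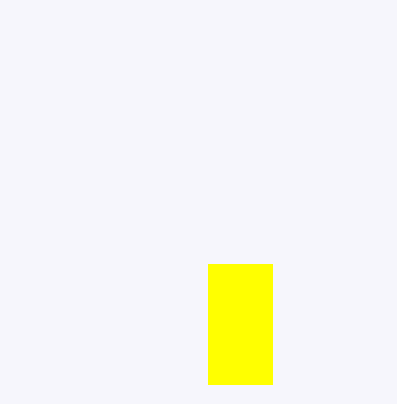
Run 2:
x0 = 208; y0 = 264; x1 = 272; y1 = 384; fill = 'yellow'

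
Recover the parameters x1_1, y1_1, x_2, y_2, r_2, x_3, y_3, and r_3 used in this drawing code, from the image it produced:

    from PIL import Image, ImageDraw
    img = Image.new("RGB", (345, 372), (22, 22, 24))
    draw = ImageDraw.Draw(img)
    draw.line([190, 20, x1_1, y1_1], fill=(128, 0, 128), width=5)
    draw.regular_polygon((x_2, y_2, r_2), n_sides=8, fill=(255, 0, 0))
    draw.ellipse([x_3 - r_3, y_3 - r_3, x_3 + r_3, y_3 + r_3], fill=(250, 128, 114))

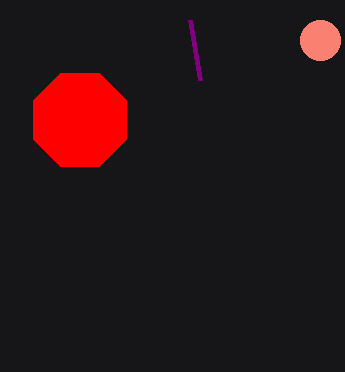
x1_1 = 200, y1_1 = 80, x_2 = 80, y_2 = 120, r_2 = 50, x_3 = 320, y_3 = 40, r_3 = 20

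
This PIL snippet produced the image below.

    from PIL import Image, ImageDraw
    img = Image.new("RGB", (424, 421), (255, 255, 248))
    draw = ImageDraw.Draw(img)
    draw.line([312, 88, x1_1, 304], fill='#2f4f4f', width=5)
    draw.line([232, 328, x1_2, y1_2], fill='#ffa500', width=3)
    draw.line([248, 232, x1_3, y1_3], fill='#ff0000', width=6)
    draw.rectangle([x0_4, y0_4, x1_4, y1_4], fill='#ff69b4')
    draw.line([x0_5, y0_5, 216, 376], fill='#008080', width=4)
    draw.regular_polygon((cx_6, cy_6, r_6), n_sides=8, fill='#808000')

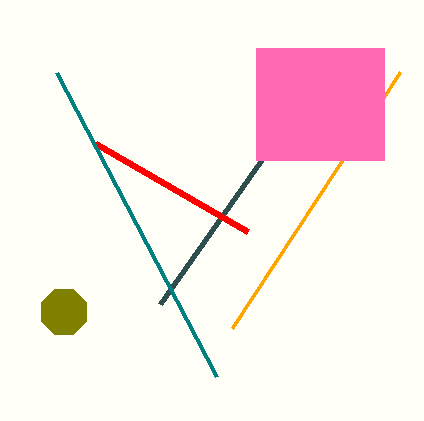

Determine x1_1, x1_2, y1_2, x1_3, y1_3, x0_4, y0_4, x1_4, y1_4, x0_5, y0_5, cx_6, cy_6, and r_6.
x1_1 = 160; x1_2 = 400; y1_2 = 72; x1_3 = 96; y1_3 = 144; x0_4 = 256; y0_4 = 48; x1_4 = 384; y1_4 = 160; x0_5 = 56; y0_5 = 72; cx_6 = 64; cy_6 = 312; r_6 = 24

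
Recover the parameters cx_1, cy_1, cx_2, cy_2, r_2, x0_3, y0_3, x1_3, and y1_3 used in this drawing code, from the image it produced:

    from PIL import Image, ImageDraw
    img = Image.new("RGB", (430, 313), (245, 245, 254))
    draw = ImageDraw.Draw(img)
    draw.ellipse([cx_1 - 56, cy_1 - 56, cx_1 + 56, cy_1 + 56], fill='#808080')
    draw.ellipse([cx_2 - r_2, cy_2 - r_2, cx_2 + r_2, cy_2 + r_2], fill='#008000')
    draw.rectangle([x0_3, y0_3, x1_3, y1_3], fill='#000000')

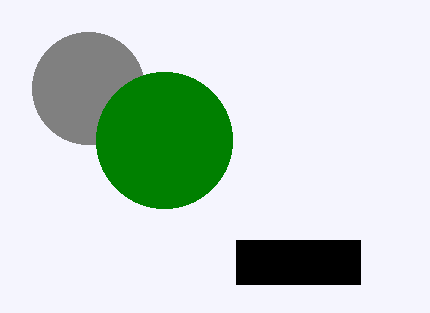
cx_1 = 88
cy_1 = 88
cx_2 = 164
cy_2 = 140
r_2 = 68
x0_3 = 236
y0_3 = 240
x1_3 = 360
y1_3 = 284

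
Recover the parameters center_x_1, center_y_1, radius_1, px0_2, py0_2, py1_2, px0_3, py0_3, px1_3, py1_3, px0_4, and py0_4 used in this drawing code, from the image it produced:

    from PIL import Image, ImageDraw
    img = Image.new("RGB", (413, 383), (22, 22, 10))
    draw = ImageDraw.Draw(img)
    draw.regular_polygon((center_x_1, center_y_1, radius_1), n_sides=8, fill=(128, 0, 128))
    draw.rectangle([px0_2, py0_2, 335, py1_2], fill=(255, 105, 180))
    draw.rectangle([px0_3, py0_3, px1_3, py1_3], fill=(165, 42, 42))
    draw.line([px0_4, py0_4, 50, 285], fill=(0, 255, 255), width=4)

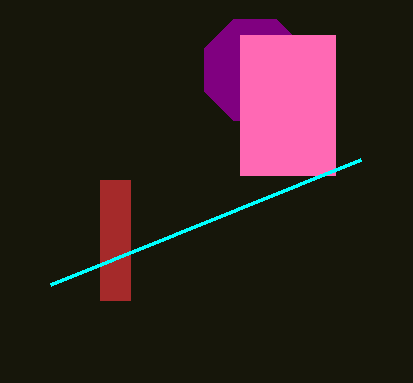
center_x_1 = 255, center_y_1 = 70, radius_1 = 55, px0_2 = 240, py0_2 = 35, py1_2 = 175, px0_3 = 100, py0_3 = 180, px1_3 = 130, py1_3 = 300, px0_4 = 360, py0_4 = 160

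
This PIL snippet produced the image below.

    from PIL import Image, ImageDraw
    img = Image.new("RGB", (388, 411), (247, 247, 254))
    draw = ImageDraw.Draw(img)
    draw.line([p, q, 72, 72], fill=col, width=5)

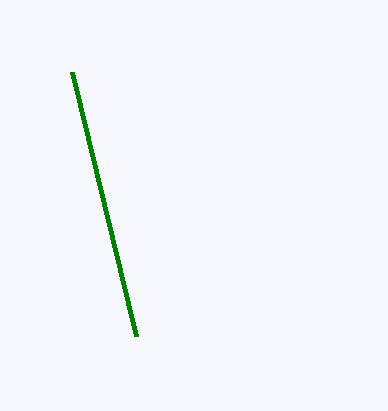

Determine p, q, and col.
p = 136
q = 336
col = 'green'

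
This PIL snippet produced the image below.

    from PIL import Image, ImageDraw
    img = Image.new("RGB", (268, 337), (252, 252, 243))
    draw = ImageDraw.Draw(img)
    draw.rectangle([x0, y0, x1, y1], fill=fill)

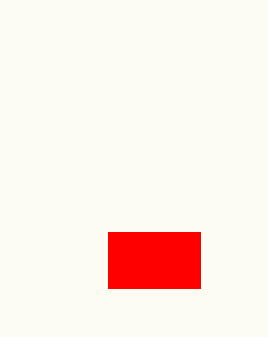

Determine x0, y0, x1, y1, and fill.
x0 = 108
y0 = 232
x1 = 200
y1 = 288
fill = 'red'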